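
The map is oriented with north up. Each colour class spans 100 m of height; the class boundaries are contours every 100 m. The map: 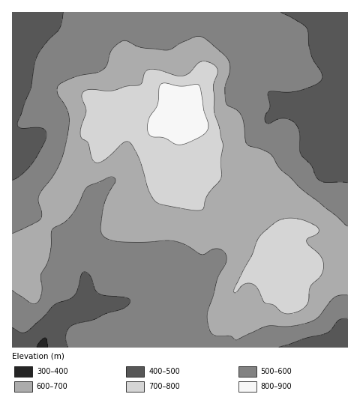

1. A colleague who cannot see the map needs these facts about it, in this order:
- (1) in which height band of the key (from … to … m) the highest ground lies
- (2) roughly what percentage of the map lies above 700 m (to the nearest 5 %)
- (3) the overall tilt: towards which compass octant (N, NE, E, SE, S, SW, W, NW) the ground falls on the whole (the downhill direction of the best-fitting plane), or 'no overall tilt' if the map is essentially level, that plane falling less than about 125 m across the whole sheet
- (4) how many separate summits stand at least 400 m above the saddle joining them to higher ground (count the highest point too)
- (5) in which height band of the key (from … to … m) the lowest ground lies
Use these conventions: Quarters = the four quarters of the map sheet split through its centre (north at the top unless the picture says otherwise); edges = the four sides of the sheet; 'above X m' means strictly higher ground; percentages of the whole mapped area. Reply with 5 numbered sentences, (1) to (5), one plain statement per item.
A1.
(1) Between 800 and 900 m: that is the band holding the highest ground.
(2) Ground above 700 m makes up about 15 % of the sheet.
(3) No overall tilt - high and low ground are spread across the sheet.
(4) Counting only tops that stand 400 m proud, the map has 1 summit.
(5) The lowest point is somewhere between 300 and 400 m.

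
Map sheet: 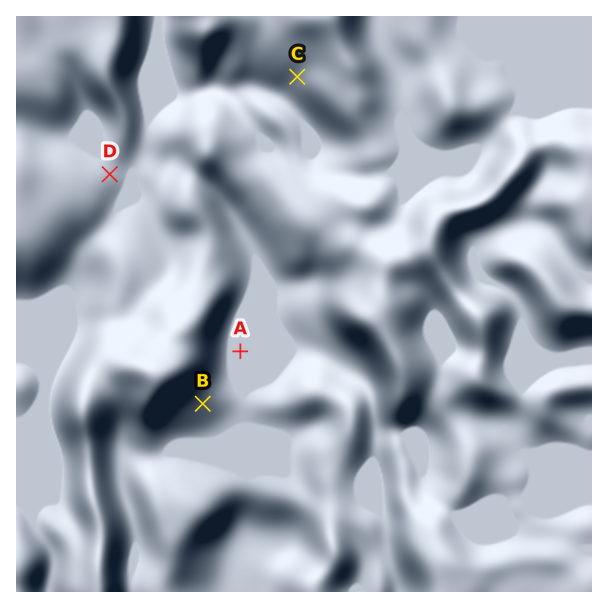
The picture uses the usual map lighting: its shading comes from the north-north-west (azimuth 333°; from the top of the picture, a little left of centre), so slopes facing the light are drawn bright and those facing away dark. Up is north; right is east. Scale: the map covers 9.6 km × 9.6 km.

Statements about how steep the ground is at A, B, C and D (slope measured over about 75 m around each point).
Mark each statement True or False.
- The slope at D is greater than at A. True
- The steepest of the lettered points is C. True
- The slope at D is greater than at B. False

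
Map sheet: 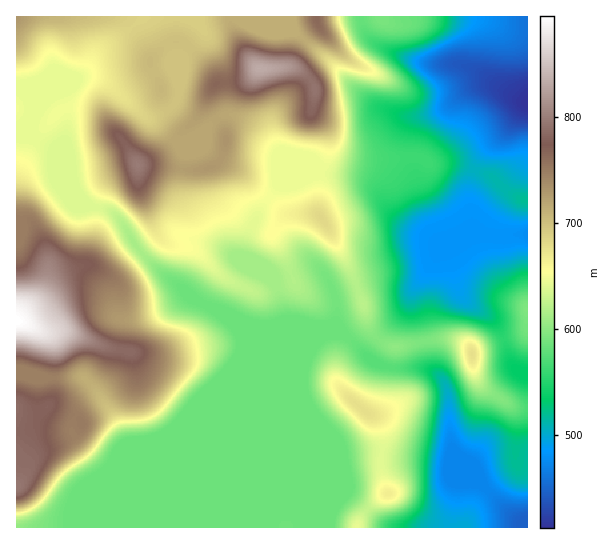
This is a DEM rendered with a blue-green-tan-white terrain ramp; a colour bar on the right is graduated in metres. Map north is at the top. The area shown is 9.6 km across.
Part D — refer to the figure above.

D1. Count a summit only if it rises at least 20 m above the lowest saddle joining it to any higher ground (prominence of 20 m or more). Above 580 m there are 6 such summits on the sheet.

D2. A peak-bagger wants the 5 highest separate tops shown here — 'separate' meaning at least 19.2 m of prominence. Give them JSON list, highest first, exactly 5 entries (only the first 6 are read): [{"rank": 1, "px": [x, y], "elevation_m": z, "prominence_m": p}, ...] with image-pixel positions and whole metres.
[{"rank": 1, "px": [259, 69], "elevation_m": 833, "prominence_m": 190}, {"rank": 2, "px": [138, 165], "elevation_m": 797, "prominence_m": 77}, {"rank": 3, "px": [321, 217], "elevation_m": 682, "prominence_m": 33}, {"rank": 4, "px": [367, 413], "elevation_m": 677, "prominence_m": 93}, {"rank": 5, "px": [473, 354], "elevation_m": 677, "prominence_m": 84}]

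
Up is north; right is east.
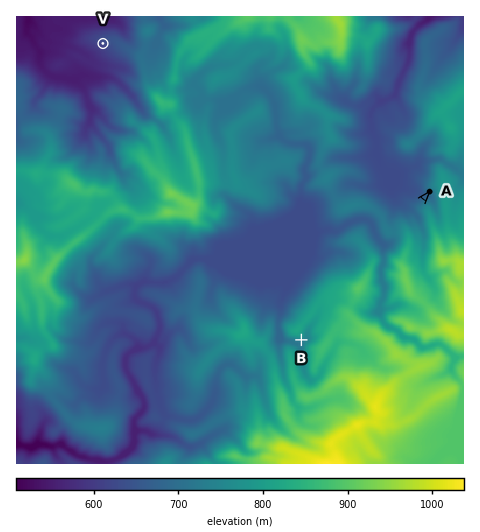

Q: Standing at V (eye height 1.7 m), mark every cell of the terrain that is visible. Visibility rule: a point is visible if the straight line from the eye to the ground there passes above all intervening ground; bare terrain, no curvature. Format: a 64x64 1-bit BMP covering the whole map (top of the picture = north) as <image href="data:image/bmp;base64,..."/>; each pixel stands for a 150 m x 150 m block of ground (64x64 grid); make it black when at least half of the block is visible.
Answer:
<image width="64" height="64" href="data:image/bmp;base64,Qk0+AgAAAAAAAD4AAAAoAAAAQAAAAEAAAAABAAEAAAAAAAACAAATCwAAEwsAAAIAAAAAAAAA////AAAAAAAAAAAAAAAAAAAAAAAAAAAAAAAAAAAAAAAAAAAAAAAAAAAAAAAAAAAAAAAAAAAAAAAAAAAAAAAAAAAAAAAAAAAAAAAAAAAAAAAAAAAAAAAAAAAAAAAAAAAAAAAAAAAAAAAAAAAAAAAAAAAAAAAAAAAAAAAAAAAAAAAAAAAAAAAAAAAAAAAAAAAAAAAAAAAAAAAAAAAAAAAAAAAAAAAAAAAAAAAAAAAAAAAAAAAAAAAAAAAAAAAAAAAAAAAAAAAAAAAAAAAAAAAAAAAAAAAAAAAAAAAAAAAAAAAAAAAAAAAAAAAAAAAAAAAAAAAAAAAAAAAAAAAAAAAAAAAAAAAAAAAAAAAAAAAAAAAAAAAAAAAAAAAAAAAAAAAAAAAAAAAAAAAAAwAAAAAAAAADAAAAAAAAAAMAAAAAAAAAfgQAAAAAAAD+AEAAAAAAA/4AQAAAAAD//ADAAAAAAAP4EYAAAAAAB/nhAAAAAAAH8+IAAAAAAAZjAAAAAAAADEAwAAAAAAB4AHAAAAAAAEBB8AAAAAAAQcPwAAAAAADvw/AAAAAAAP/fsAAAAAAA//88AAAAAAD//uwAAAAAAPvj5gAAAAAA5/zCAAAAAADv+MIAAAAAAP/5wgAAAAAA7z4DAAAAAADcGAEAAAAAAPAAIIAAAAAAgAAAAAAAAACAAAAAAAAAAA=="/>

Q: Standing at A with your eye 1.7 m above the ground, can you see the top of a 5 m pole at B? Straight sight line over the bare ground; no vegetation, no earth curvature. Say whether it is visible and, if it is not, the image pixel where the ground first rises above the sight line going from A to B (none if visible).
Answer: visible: false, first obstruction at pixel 405 220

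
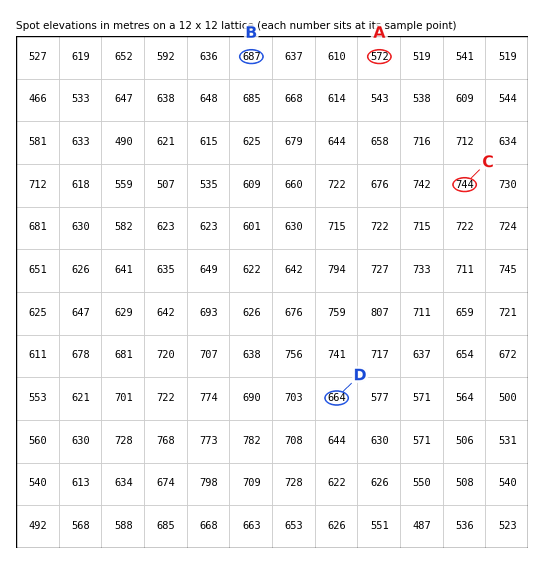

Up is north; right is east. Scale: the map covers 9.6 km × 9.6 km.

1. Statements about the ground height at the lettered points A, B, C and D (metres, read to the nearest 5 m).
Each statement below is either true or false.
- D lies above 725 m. false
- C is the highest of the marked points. true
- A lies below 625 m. true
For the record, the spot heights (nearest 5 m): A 570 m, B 685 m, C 745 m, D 665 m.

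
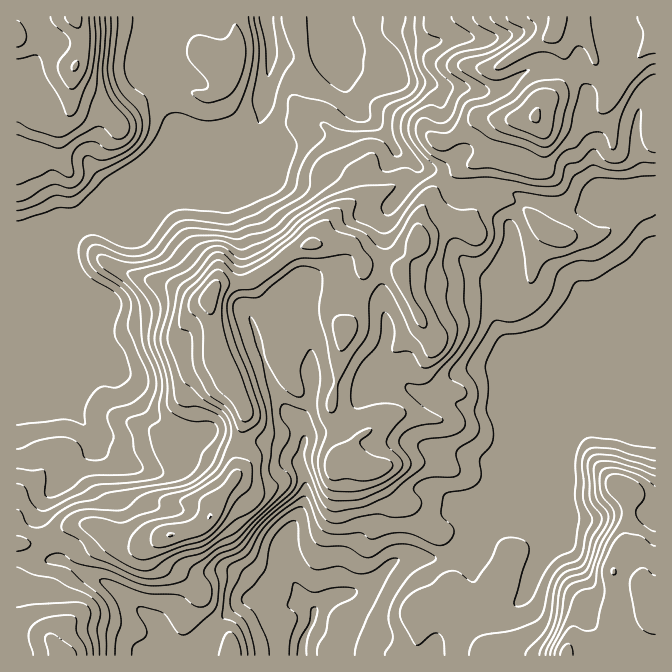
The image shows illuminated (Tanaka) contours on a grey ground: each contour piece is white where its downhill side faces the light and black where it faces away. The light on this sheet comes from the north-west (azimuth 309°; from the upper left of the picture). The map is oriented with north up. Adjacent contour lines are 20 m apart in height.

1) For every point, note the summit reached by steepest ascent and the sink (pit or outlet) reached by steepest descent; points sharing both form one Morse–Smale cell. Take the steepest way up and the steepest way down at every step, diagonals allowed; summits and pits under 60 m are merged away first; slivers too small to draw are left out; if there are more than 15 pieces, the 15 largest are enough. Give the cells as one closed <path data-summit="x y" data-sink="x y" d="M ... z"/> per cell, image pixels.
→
<path data-summit="210 297" data-sink="302 655" d="M445 183l-19 19-8 21 1 9-1 13-14 17-4 11-2-4-6-3-27-2-11-17-6-4-21 0-2 1-17 0-11 5-47 32-31 3-10 13 0 11 9 45 26 54 0 15-8 25 0 16 2 2-2 12-17 21-13 24-12 7-24 5-23 10-15 0-17-5-17-11-11-4-13 0-26 14 5 10 1 10 6 1 52 27 35 28 12 14 2-6 18-15 18-23 7-6 10-5 18-2 22 10 7 7 5 12 6 6 16 0 16-3 10 8 11-10 10-5 19-3 16-9 22-21 18-7 4-4 7-18 13-15 26-10 20 2 3 3-2 6 4-1 18-19 16-42 0-18-5-12 0-31 5-12 4-22-15-16-9-15-5-14 0-25 17-43 0-30 8-15 7-7-24-9-45 2z"/><path data-summit="210 297" data-sink="267 17" d="M328 41l-3 8-17 7-14 2-23-3-8 58-4 10-6 12-9 4-17 17-68 28-19 19-28 11-15 2-15 5-17 7-4 4-5 10 0 10 5 15 2 16 0 105 6 15 22 29 3 11-3 7-27 23-5 10-13 14-3 6-2 21 7 14 20-12 19-2 11 4 26 15 23 1 23-10 24-5 11-6 6-8 5-12 20-26 2-5-2-25 8-25 0-15-21-40-9-30-5-40 10-13 31-3 47-32 11-5 17 0 2-1 21 0 6 4 11 17 27 2 6 3 2 4 4-11 14-17 1-30 10-18 15-15-10-11-16-3-18-14-17-24-29-23-23-55z"/><path data-summit="535 117" data-sink="302 655" d="M655 16l-96 0-5 21 10 16 0 19-6 16-17 15-7 15-27 3-9 9-5 10-2 12-6 7-23 9-16 14 4 6 7 3 45-2 24 9-7 7-8 15 0 30-17 43 0 25 5 14 9 15 15 16-4 22-5 12 0 31 5 12 0 18-15 35 0 8 42-43 22-51 11-11 13-5 12 2 3 3 49-1z"/><path data-summit="655 602" data-sink="302 655" d="M597 391l-18 5-11 11-22 51-67 66-5 11-10 14-20 9-42 0-10 5-22 21-16 9-19 3-10 5-11 9-1 12-10 20-2 13 354 1 1-259-49-1z"/><path data-summit="74 17" data-sink="267 17" d="M265 16l-190 0-1 2 7 15 0 17-8 22-2 36-3 7-8 6-12 0-21-8-11-1 0 148 12-2 26-12 7-14 7-6 29-10 15-2 28-11 19-19 68-28 17-17 8-3 11-23 1-21 7-29 0-21z"/><path data-summit="535 117" data-sink="267 17" d="M557 16l-290 0-1 7 5 19 0 11 6 3 17 2 14-2 17-7 3-8 3 11 23 55 29 23 17 24 18 14 16 3 11 12 17-15 23-9 6-7 2-12 5-10 9-9 27-3 7-15 17-15 6-16 0-19-10-16z"/><path data-summit="62 655" data-sink="302 655" d="M47 538l-20 6-11 0 1 112 152-1-11-30-11-11-35-28-52-27-5 0-4-15z"/><path data-summit="535 117" data-sink="302 655" d="M232 571l-12 0-16 7-25 29-18 15-2 8 10 25 131 1 3-2 1-17 9-15 1-7-1-7-9-5-16 3-16 0-6-6-5-12-7-7z"/><path data-summit="62 655" data-sink="267 17" d="M62 283l-3 69-6 11-13 13-10 5-14 1 0 160 8 2 11-1 13-6-7-13 0-14 5-13 13-14 5-10 29-25 1-5-3-11-22-29-6-15z"/><path data-summit="74 17" data-sink="302 655" d="M74 16l-58 1 1 94 31 10 12 0 8-6 3-7 2-36 8-22 0-17z"/><path data-summit="535 117" data-sink="267 17" d="M55 244l-18 10-21 8 1 119 13 0 10-5 13-13 8-16 0-80z"/><path data-summit="535 117" data-sink="302 655" d="M475 509l-15 0-26 10-13 15-7 18-6 5 36 1 20-9 10-14 9-18-2-5z"/>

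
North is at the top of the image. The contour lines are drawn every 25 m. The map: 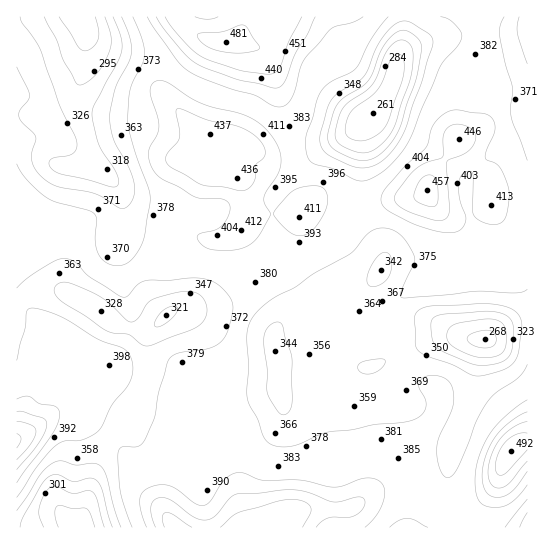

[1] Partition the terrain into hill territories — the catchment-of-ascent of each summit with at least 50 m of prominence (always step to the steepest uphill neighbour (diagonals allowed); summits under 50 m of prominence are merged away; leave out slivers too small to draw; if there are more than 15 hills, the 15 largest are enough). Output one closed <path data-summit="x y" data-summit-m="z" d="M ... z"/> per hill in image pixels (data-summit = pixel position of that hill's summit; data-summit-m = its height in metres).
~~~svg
<path data-summit="225 42" data-summit-m="481" d="M527 16l-446 0 4 10 2 13-3 31-8 21 0 19 11 27 4 26 16 13 13 15 3 11 0 20-4 23 33 58 13 13 12-8 10 0 24 8 26 4 22 8 13 7 5 21 33-8 17-11 8-1 2-6-9-35 2-2 25-1 10-4 14-14 4-8 1-7-4-10-16-16-8-12 7-72-2-26 18-16 9-14 12-38 17-11 21-7 20-2 21-8 44 2 5-2z"/><path data-summit="274 527" data-summit-m="472" d="M187 308l-10 0-7 4-19 18-3 5-3 16 0 24-5 19-13 25-18 19-9 16-20 69 1 5 363-1 0-32 5-41 14-33-2-4-27-10-33-3-16-5-12-10-4-22-8 3-14 22-22 13-10 3-17 0-11-3-4-3-4-11-2-30-4-14 0-9-3-5-33-13-26-4z"/><path data-summit="510 451" data-summit-m="492" d="M370 284l-15 8-25 1-2 2 5 15 5 26-11 1-9 7-16 7-26 6 3 13 0 21 4 11 15 6 17 0 10-3 22-13 14-22 8-3 4 22 12 10 16 5 38 4 15 5 9 6-14 35-5 41 0 32 83 1 1-203-22 2-21 13-22-3-32-16-34-1-14-5-8-8-6-9z"/><path data-summit="427 189" data-summit-m="457" d="M495 27l-16 0-21 8-25 4-24 9-9 7-12 38-9 14-18 16 0 50-5 32 0 16 3 5 21 23 4 10-1 7-14 23 0 9 6 9 16 12 35 1 9 3 28 14 15 3 7 0 21-13 22-4 0-294-22 0z"/><path data-summit="17 441" data-summit-m="480" d="M62 291l-24 1-11 4-11 9 1 223 63-1 20-73 9-16 18-19 13-25 5-19 2-36 5-10-10 2-20-4-12-7-17-15z"/>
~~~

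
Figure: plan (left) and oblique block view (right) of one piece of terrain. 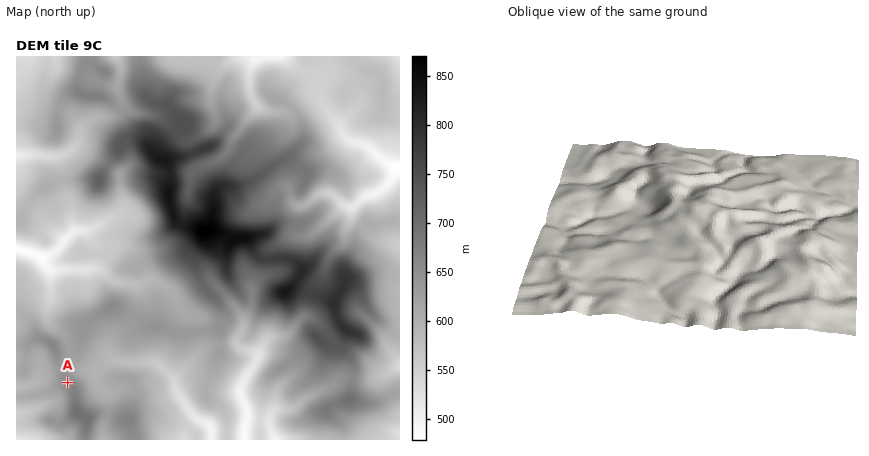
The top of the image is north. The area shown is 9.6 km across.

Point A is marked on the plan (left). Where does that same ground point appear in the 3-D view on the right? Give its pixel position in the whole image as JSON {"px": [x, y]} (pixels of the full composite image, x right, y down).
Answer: {"px": [566, 280]}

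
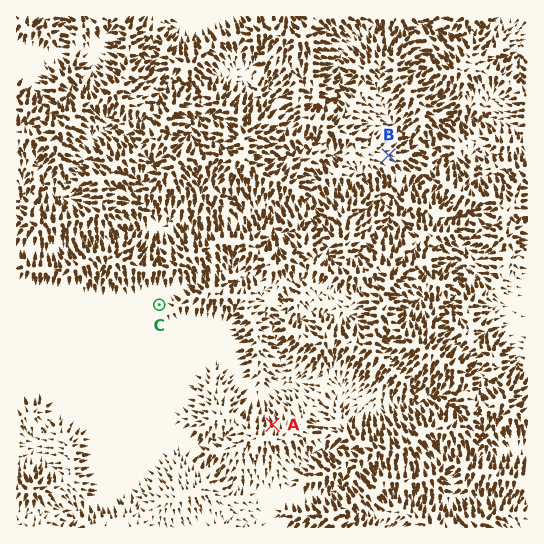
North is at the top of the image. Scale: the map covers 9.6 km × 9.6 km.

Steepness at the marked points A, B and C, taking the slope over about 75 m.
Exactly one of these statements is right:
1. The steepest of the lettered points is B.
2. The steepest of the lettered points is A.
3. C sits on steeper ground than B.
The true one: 2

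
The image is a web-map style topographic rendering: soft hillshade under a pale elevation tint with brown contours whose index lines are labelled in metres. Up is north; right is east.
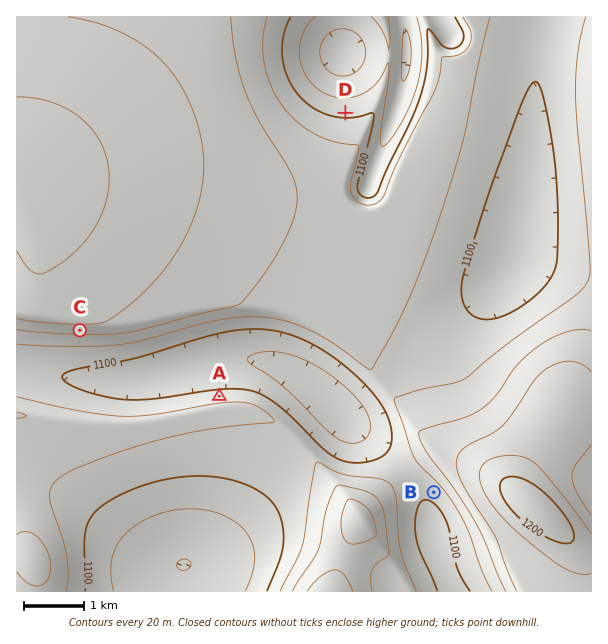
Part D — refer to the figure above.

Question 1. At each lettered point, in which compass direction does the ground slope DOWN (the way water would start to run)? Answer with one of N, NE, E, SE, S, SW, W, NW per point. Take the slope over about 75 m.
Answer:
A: N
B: SW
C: S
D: N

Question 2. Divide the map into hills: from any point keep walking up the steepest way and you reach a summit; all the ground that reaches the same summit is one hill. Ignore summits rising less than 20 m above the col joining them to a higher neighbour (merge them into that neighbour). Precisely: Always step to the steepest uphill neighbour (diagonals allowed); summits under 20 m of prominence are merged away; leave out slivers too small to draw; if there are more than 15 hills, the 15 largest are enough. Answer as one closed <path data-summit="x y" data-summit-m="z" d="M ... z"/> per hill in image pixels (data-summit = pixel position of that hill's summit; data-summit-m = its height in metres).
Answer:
<path data-summit="17 185" data-summit-m="1191" d="M545 16l-141 0-1 7 3 10-1 23-60-2-2-3-1-35-325 0-1 353 4 3 58 7 51 1 29-4 61-15 38-1 22 6 20 10 18 14 27 25 9-3 13-9 89-77 38-38 21-28 14-78 8-117z"/><path data-summit="536 509" data-summit-m="1218" d="M591 16l-45 0-2 5-8 44-8 117-11 66-5 15-19 25-73 70-54 45-23 13 35 29 26 26 12 17 11 21 9 42 17 41 139-1z"/><path data-summit="32 560" data-summit-m="1149" d="M257 360l-38 1-61 15-29 4-51-1-61-9-1 221 164 1 2-26 24-10 12-9 29-31 43-58 47-47-20-21-18-14-20-10z"/><path data-summit="360 518" data-summit-m="1173" d="M338 410l-48 48-50 67-30 28-28 13 0 26 270-1-16-40-9-42-11-21-12-17-26-26-24-18z"/>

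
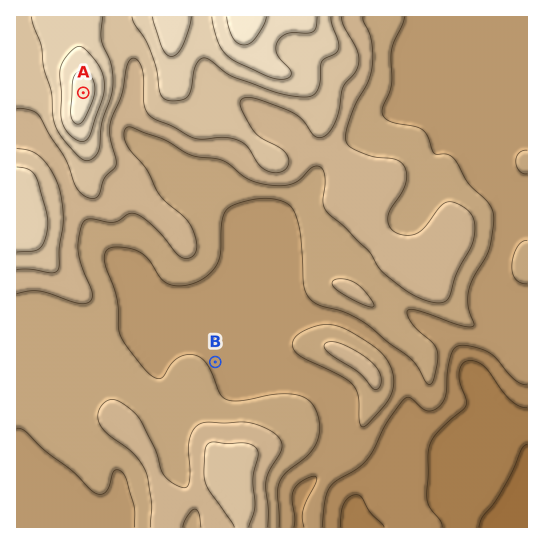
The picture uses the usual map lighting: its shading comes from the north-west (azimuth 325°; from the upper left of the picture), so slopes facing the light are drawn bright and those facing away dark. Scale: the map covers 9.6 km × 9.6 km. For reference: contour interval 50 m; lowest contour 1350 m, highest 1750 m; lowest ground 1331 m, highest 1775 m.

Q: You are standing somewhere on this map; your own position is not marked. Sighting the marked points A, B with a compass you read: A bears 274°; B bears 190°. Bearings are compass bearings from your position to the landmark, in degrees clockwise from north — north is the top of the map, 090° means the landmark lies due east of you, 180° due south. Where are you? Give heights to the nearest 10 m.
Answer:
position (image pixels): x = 261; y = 105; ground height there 1590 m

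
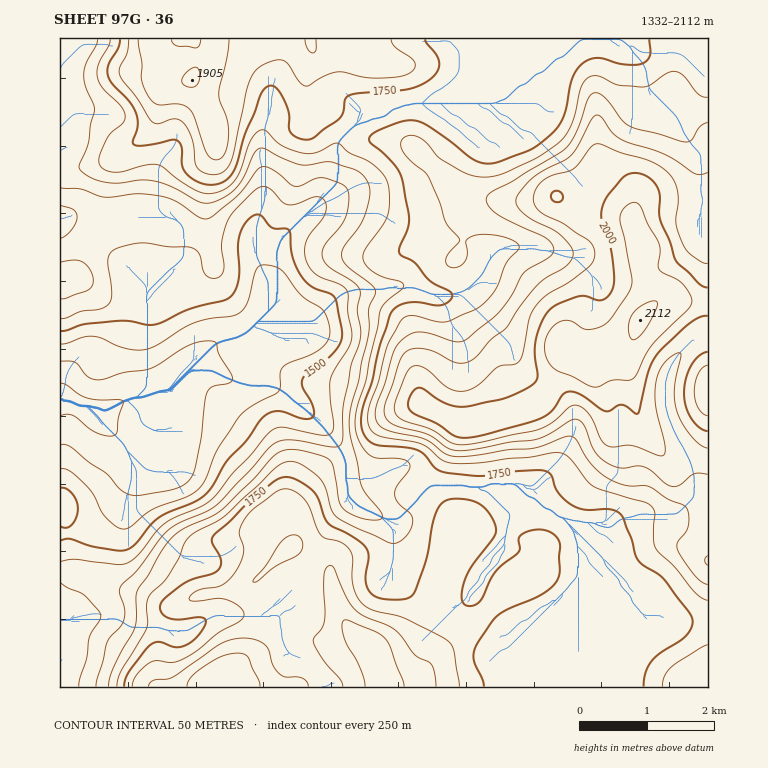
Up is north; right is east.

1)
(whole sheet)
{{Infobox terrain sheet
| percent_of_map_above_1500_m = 88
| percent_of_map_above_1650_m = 73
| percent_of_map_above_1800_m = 36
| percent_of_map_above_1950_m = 11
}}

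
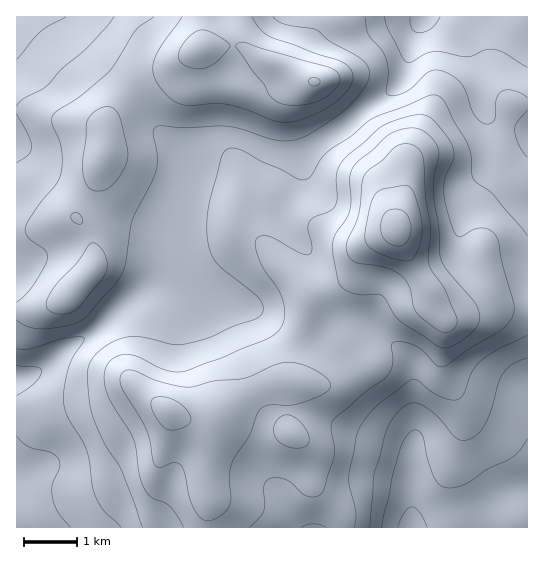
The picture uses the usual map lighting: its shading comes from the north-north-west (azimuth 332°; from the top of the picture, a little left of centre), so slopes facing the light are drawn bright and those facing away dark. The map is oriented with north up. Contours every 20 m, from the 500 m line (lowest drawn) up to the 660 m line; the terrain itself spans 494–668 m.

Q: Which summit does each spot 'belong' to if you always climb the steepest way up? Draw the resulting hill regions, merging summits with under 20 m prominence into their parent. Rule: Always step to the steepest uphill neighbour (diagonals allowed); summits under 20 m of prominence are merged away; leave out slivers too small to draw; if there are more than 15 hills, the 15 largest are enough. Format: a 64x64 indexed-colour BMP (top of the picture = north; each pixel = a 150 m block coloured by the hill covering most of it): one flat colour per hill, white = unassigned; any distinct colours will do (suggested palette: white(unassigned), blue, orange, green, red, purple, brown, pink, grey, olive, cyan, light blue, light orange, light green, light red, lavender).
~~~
<image width="64" height="64" href="data:image/bmp;base64,Qk12CAAAAAAAAHYAAAAoAAAAQAAAAEAAAAABAAQAAAAAAAAIAAATCwAAEwsAABAAAAAAAAAA////ALR3HwAOf/8ALKAsACgn1gC9Z5QAS1aMAMJ34wB/f38AIr28AM++FwDox64AeLv/AIrfmACWmP8A1bDFACIiIiIiIiIiIiIiIiIiIiIiIiIiIiIiIiERERERERERIiIiIiIiIiIiIiIiIiIiIiIiIiIiIiIiIREREREREREiIiIiIiIiIiIiIiIiIiIiIiIiIiIiIiIhERERERERESIiIiIiIiIiIiIiIiIiIiIiIiIiIiIiIiERERERERERIiIiIiIiIiIiIiIiIiIiIiIiIiIiIiIiIREREREREREiIiIiIiIiIiIiIiIiIiIiIiIiIiIiIiIhERERERERESIiIiIiIiIiIiIiIiIiIiIiIiIiIiIiIiERERERERERIiIiIiIiIiIiIiIiIiIiIiIiIiIiIiIiIREREREREREiIiIiIiIiIiIiIiIiIiIiIiIiIiIiIiIhERERERERESIiIiIiIiIiIiIiIiIiIiIiIiIiIiIiIiERERERERERIiIiIiIiIiIiIiIiIiIiIiIiIiIiIiIiIhEREREREREiIiIiIiIiIiIiIiIiIiIiIiIiIiIiIiIiERERERERESIiIiIiIiIiIiIiIiIiIiIiIiIiIiIiIiIRERERERERIiIiIiIiIiIiIiIiIiIiIiIiIiIiIiIiIhEREREREREiIiIiIiIiIiIiIiIiIiIiIiIiIiIiIiIiERERERERESIiIiIiIiIiIiIiIiIiIiIiIiIiIiIiIiIRERERERERIiIiIiIiIiIiIiIiIiIiIiIiIiIiIiIiIhEREREREREiIiIiIiIiIiIiIiIiIiIiIiIiIiIiIiIiERERERERESIiIiIiIiIiIiIiIiIiIiIiIiIiIiIiIiIRERERERERMyIiIiIiIiIiIiIiIiIiIiIiIiIiIiIiIhEREREREREzMyIiIiIiIiIiIiIiIiIiIiIiIiIiIiIhERERERERETMzMiIiIiIiIiIiIiIiIiIiIiIiIiIiIiERERERERERMzMzIiIiIiIiIiIiIiIiIiIiIiIiIiIiEREREREREREzMzMzIiIiIiIiIiIiIiIiIiIRIiIiIhERERERERERETMzMzMzIiIiIiIiIiIiIiIhERESIiIhERERERERERERMzMzMzMyIiIiIiIiIiIiIhEREREiIREREREREREREREzMzMzMzMiIiIiIiIiIiIhERERERERERERERERERERETMzMzMzMzIiIiIiIiIiIRERERERERERERERERERERERMzMzMzMzMyIiIiIhEREREREREREREREREREREREREREzMzMzMzMzMiIiERERERERERERERERERERERERERERETMzMzMzMzMzERERERERERERERERERERERERERERERERMzMzMzMzMzMxEREREREREREREREREREREREREREREREzMzMzMzMzMzERERERERERERERERERERERERERERERETMzMzMzMzMzMRERERERERERERERERERERERERERERERMzMzMzMzMzMzEREREREREREREREREREREREREREREREzMzMzMzMzMzMRERERERERERERERERERERERERERERETMzMzMzMzMzMxERERERERERERERERERERERERERERERMzMzMzMzMzMzMREREREREREREREREREREREREREREREzMzMzMzMzMzMxERERERERERERERERERERERERERERETMzMzMzMzMzMzERERERERERERERERERERERERERERERMzMzMzMzMzMzMxEREREREREREREREREREREREREREREzMzMzMzMzMzMzERERERERERERERERERERERERERERETMzMzMzMzMzMzMRERERERERERERERERERERERERERERMzMzMzMzMzMzMzEREREREREREREREREREREREREREREzMzMzMzMzMzMzMRERERERERERERERERERERERERERETMzMzMzMzMzMzMxERERERERERERERERERERERERERERMzMzMzMzMzMzMzEREREREREREREREREREREREREREREzMzMzMzMzMzMzRBEREREURERBERERERERERERERERETMzMzMzMzMzMzRERBERFEREREQRERERERERERERERERMzMzMzMzMzMzREREREREREREREQREREREREREREREREzMzMzMzMzMzREREREREREREREREERERERERERERERETMzMzMzMzMzRERERERERERERERERBERERERERERERERMzMzMzMzMzNERERERERERERERERERBEREREREREREREzMzMzMzMzNEREREREREREREREREREQRERERERERERETMzMzMzMzNEREREREREREREREREREREQRERERERERERMzMzMzMzNEREREREREREREREREREREREEREREREREREzMzMzMzNEREREREREREREREREREREREQRERERERERETMzMzMzNEREREREREREREREREREREREREERERERERERMzMzMzNEREREREREREREREREREREREREQREREREREREzMzMzNERERERERERERERERERERERERERBERERERERETMzMzNEREREREREREREREREREREREREREERERERERERMzMzNERERERERERERERERERERERERERERBEREREREREzMzM0REREREREREREREREREREREREREREERERERERETMzM0RERERERERERERERERERERERERERERBERERERER"/>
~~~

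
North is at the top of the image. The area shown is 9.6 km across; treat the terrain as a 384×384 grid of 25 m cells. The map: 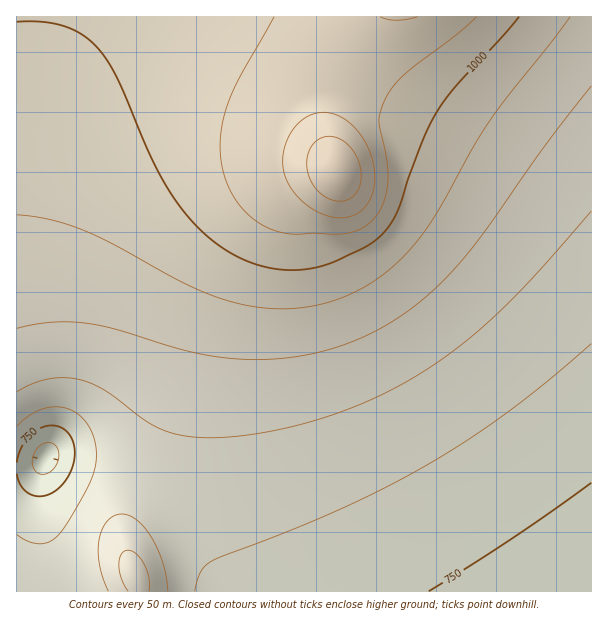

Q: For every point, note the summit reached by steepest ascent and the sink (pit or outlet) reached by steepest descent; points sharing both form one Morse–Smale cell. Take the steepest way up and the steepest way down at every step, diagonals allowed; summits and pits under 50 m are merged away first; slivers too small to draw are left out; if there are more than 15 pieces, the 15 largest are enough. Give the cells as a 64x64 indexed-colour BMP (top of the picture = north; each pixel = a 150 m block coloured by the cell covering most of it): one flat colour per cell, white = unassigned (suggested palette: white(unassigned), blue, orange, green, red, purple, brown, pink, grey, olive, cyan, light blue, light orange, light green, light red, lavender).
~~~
<image width="64" height="64" href="data:image/bmp;base64,Qk12CAAAAAAAAHYAAAAoAAAAQAAAAEAAAAABAAQAAAAAAAAIAAATCwAAEwsAABAAAAAAAAAA////ALR3HwAOf/8ALKAsACgn1gC9Z5QAS1aMAMJ34wB/f38AIr28AM++FwDox64AeLv/AIrfmACWmP8A1bDFACIiMzMzMzNEREREQRERERERERERERERERERERERERERIiIzMzMzNERERERBEREREREREREREREREREREREREREiIjMzMzM0RERERBERERERERERERERERERERERERERESIjMzMzMzREREREERERERERERERERERERERERERERERIiMzMzMzREREREEREREREREREREREREREREREREREREiIzMzMzNEREREERERERERERERERERERERERERERERESIjMzMzM0REREQRERERERERERERERERERERERERERERIiMzMzMzREREQREREREREREREREREREREREREREREREiIzMzMzNEREQRERERERERERERERERERERERERERERESIjMzMzMzREQRERERERERERERERERERERERERERERERIiMzMzMzNEQREREREREREREREREREREREREREREREREiIzMzMzMzQRERERERERERERERERERERERERERERERESIjMzMzMzIRERERERERERERERERERERERERERERERERIiMzMzMiIiEREREREREREREREREREREREREREREREREiIzMiIiIiIRERERERERERERERERERERERERERERERESIiIiIiIiIiERERERERERERERERERERERERERERERERIiIiIiIiIiIREREREREREREREREREREREREREREREREiIiIiIiIiIiERERERERERERERERERERERERERERERESIiIiIiIiIiIRERERERERERERERERERERERERERERERIiIiIiIiIiIhEREREREREREREREREREREREREREREREiIiIiIiIiIiIRERERERERERERERERERERERERERERESIiIiIiIiIiIhERERERERERERERERERERERERERERERIiIiIiIiIiIiEREREREREREREREREREREREREREREREiIiIiIiIiIiIRERERERERERERERERERERERERERERESIiIiIiIiIiIiERERERERERERERERERERERERERERERIiIiIiIiIiIiIREREREREREREREREREREREREREREREiIiIiIiIiIiIhERERERERERERERERERERERERERERESIiIiIiIiIiIiERERERERERERERERERERERERERERERIiIiIiIiIiIiIhEREREREREREREREREREREREREREREiIiIiIiIiIiIiERERERERERERERERERERERERERERESIiIiIiIiIiIiIRERERERERERERERERERERERERERERIiIiIiIiIiIiIhEREREREREREREREREREREREREREREiIiIiIiIiIiIiIRERERERERERERERERERERERERERESIiIiIiIiIiIiIhERERERERERERERERERERERERERERIiIiIiIiIiIiIiIREREREREREREREREREREREREREREiIiIiIiIiIiIiIhERERERERERERERERERERERERERESIiIiIiIiIiIiIiIRERERERERERERERERERERERERERIiIiIiIiIiIiIiIhEREREREREREREREREREREREREREiIiIiIiIiIiIiIiIRERERERERERERERERERERERERESIiIiIiIiIiIiIiIiERERERERERERERERERERERERERIiIiIiIiIiIiIiIiIREREREREREREREREREREREREREiIiIiIiIiIiIiIiIiERERERERERERERERERERERERESIiIiIiIiIiIiIiIiIhERERERERERERERERERERERERIiIiIiIiIiIiIiIiIiIREREREREREREREREREREREREiIiIiIiIiIiIiIiIiIiERERERERERERERERERERERESIiIiIiIiIiIiIiIiIiIhERERERERERERERERERERERIiIiIiIiIiIiIiIiIiIiIiEREREREREREREREREREREiIiIiIiIiIiIiIiIiIiIiIiERERERERERERERERERESIiIiIiIiIiIiIiIiIiIiIiIRERERERERERERERERERIiIiIiIiIiIiIiIiIiIiIiIhEREREREREREREREREREiIiIiIiIiIiIiIiIiIiIiIhERERERERERERERERERESIiIiIiIiIiIiIiIiIiIiIiERERERERERERERERERERIiIiIiIiIiIiIiIiIiIiIiIREREREREREREREREREREiIiIiIiIiIiIiIiIiIiIiIhERERERERERERERERERESIiIiIiIiIiIiIiIiIiIiIiERERERERERERERERERERIiIiIiIiIiIiIiIiIiIiIiIREREREREREREREREREREiIiIiIiIiIiIiIiIiIiIiIhERERERERERERERERERESIiIiIiIiIiIiIiIiIiIiIiIRERERERERERERERERERIiIiIiIiIiIiIiIiIiIiIiIhEREREREREREREREREREiIiIiIiIiIiIiIiIiIiIiIiIRERERERERERERERERESIiIiIiIiIiIiIiIiIiIiIiIiERERERERERERERERERIiIiIiIiIiIiIiIiIiIiIiIiIREREREREREREREREREiIiIiIiIiIiIiIiIiIiIiIiIiERERERERERERERERESIiIiIiIiIiIiIiIiIiIiIiIiIhERERERERERERERER"/>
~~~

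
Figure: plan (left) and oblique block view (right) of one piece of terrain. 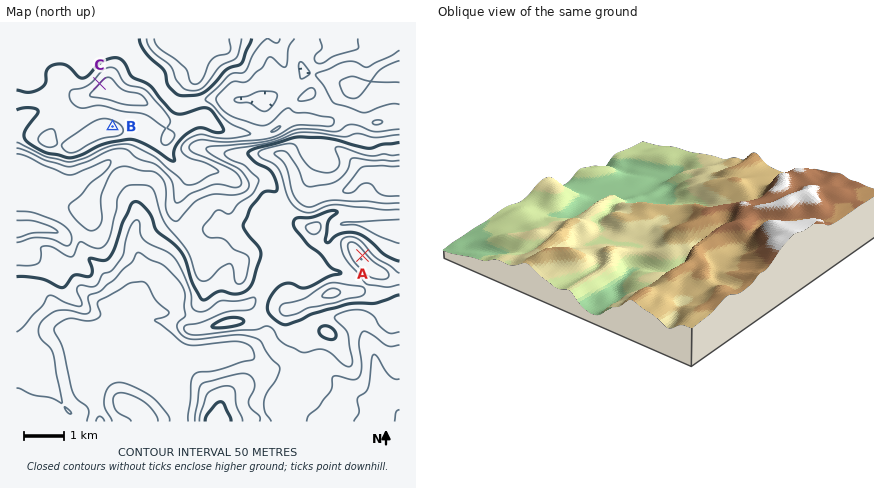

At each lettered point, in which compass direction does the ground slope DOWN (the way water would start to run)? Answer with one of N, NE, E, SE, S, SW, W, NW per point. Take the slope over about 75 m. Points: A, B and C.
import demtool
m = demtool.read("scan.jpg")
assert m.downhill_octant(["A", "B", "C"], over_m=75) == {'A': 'NE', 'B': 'NE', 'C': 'NW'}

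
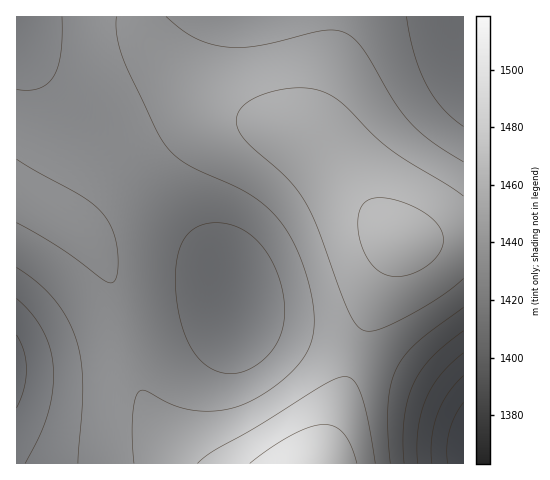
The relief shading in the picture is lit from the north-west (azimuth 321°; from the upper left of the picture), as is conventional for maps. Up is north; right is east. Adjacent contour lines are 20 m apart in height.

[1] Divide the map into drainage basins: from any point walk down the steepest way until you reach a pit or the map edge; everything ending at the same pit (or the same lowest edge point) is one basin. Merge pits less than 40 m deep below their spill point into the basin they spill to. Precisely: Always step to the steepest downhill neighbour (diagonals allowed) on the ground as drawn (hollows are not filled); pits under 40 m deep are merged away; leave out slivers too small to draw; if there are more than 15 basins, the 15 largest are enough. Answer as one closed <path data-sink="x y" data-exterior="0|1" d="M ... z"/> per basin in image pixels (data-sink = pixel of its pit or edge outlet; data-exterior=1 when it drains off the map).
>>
<path data-sink="17 368" data-exterior="1" d="M139 16l-123 1 0 446 303 1 48-144 33-81-22-22-39-49-26-26-21-12-62-20-41-26-39-41-8-14z"/><path data-sink="463 26" data-exterior="1" d="M463 16l-323 0 0 5 6 15 14 19 40 37 30 18 62 20 14 7 23 20 67 79 7 4 31 0 30-2z"/><path data-sink="463 451" data-exterior="1" d="M463 239l-63 0-33 81-47 144 144-1z"/>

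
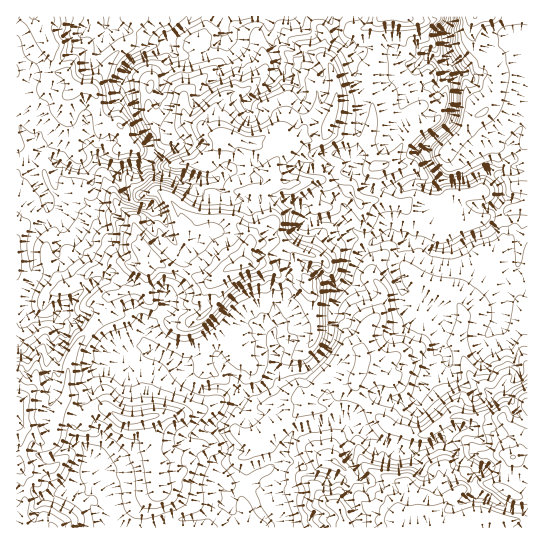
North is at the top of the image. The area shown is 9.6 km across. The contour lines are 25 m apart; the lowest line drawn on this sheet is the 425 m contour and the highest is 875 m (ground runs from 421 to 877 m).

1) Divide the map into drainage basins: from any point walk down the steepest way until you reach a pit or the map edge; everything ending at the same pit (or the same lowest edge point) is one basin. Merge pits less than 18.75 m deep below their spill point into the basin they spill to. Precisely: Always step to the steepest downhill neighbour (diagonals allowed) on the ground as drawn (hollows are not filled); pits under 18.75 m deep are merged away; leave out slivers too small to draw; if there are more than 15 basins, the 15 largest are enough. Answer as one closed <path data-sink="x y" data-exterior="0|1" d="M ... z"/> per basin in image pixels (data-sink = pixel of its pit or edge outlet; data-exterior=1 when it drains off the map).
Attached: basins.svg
<path data-sink="195 17" data-exterior="1" d="M381 16l-246 0 1 11-3 10-24 24-18 28-16-1-9-15-5 0-6-3-10-37 0-8 4-6 0-3-33 1 1 511 511-1 0-74-11 0 3-4-3-15-16-17-36-1-11 0-29 19-16-2-19-6-23-22-11-16 0-11-2-2-15-7-6 0-12 11-17-23 12-24-1-30-7-16 0-6-23-26-12-11-6-2 11-1 29 12 8-15-3-23 4-9-13-15-4-8 24-3 26 11 12-15 15-10-8-20 0-11 4-12 0-52 8-21z"/><path data-sink="447 59" data-exterior="0" d="M527 16l-145 0-2 3 0 31-8 21 0 52-4 12 0 11 8 20-15 10-12 15-26-11-24 3 4 8 13 15-4 9 3 23-8 15-29-12-11 1 6 2 12 11 23 26 0 6 7 16 1 30-12 24 17 23 12-11 6 0 15 7 5 18 24 27 12 8 19 6 11 0 29-19 47 1 18 20 1 12-2 4 10-2z"/><path data-sink="106 17" data-exterior="1" d="M134 16l-84 0-5 9 0 8 10 37 6 3 5 0 9 15 16 1 18-28 24-24 3-10z"/>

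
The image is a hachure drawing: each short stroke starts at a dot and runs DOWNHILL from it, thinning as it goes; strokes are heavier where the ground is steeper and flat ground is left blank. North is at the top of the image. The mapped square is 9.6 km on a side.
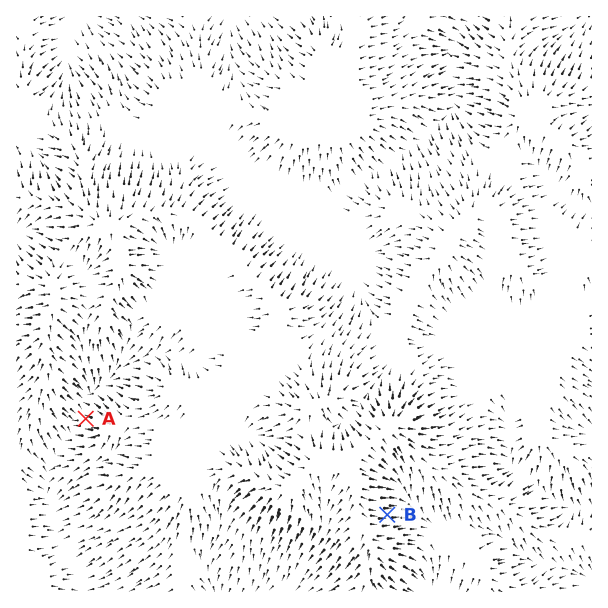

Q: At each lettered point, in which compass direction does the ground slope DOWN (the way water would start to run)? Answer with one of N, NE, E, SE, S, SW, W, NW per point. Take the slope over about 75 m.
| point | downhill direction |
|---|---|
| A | W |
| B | E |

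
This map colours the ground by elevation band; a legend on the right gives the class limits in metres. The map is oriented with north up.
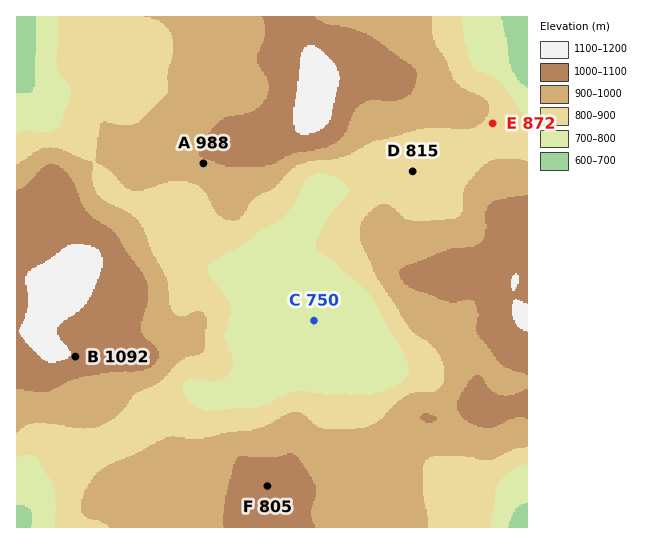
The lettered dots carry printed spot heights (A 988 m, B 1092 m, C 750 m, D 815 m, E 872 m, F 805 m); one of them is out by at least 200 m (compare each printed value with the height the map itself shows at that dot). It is F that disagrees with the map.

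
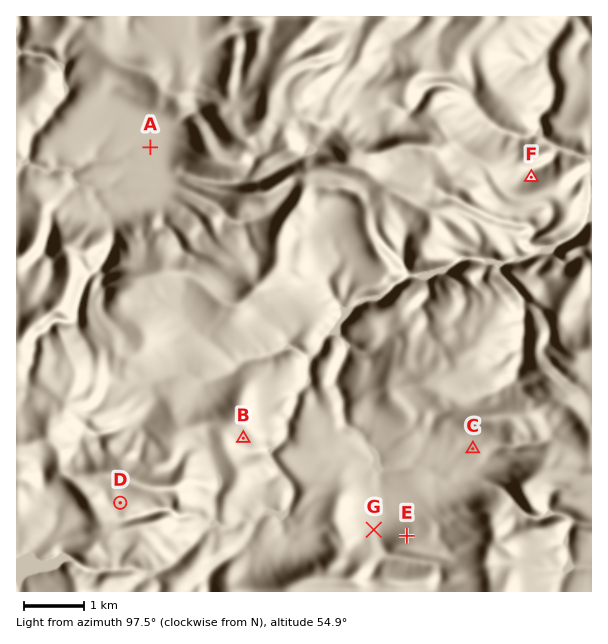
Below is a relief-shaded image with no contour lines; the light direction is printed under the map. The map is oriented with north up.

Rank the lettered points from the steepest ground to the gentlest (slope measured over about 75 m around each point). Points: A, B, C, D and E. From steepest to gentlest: E B D C A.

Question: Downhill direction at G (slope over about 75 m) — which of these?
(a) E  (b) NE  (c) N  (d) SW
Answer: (b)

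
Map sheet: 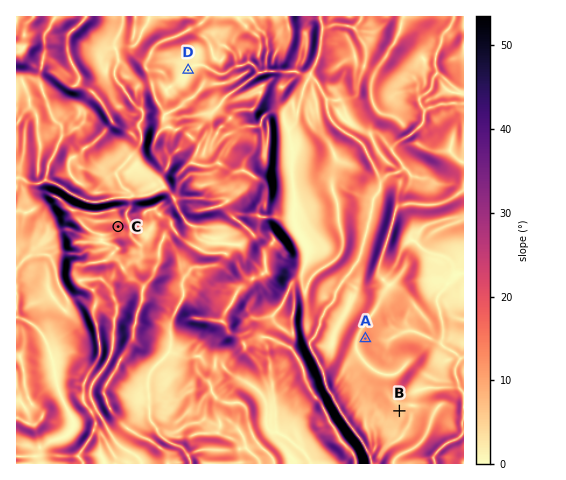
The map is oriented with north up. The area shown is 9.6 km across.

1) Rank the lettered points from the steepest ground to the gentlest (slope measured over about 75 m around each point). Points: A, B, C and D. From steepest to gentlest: C A B D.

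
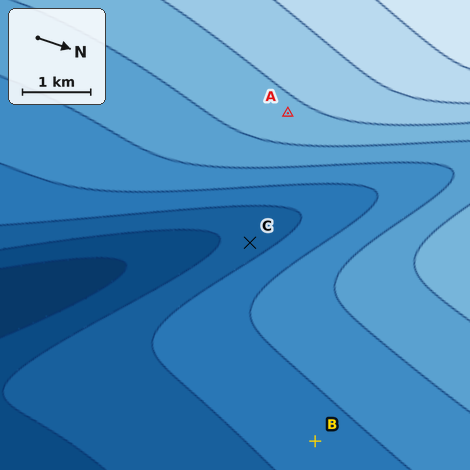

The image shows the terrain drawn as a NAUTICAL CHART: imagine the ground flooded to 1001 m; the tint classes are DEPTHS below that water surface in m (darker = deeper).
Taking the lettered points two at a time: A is above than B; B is above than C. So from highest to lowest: A B C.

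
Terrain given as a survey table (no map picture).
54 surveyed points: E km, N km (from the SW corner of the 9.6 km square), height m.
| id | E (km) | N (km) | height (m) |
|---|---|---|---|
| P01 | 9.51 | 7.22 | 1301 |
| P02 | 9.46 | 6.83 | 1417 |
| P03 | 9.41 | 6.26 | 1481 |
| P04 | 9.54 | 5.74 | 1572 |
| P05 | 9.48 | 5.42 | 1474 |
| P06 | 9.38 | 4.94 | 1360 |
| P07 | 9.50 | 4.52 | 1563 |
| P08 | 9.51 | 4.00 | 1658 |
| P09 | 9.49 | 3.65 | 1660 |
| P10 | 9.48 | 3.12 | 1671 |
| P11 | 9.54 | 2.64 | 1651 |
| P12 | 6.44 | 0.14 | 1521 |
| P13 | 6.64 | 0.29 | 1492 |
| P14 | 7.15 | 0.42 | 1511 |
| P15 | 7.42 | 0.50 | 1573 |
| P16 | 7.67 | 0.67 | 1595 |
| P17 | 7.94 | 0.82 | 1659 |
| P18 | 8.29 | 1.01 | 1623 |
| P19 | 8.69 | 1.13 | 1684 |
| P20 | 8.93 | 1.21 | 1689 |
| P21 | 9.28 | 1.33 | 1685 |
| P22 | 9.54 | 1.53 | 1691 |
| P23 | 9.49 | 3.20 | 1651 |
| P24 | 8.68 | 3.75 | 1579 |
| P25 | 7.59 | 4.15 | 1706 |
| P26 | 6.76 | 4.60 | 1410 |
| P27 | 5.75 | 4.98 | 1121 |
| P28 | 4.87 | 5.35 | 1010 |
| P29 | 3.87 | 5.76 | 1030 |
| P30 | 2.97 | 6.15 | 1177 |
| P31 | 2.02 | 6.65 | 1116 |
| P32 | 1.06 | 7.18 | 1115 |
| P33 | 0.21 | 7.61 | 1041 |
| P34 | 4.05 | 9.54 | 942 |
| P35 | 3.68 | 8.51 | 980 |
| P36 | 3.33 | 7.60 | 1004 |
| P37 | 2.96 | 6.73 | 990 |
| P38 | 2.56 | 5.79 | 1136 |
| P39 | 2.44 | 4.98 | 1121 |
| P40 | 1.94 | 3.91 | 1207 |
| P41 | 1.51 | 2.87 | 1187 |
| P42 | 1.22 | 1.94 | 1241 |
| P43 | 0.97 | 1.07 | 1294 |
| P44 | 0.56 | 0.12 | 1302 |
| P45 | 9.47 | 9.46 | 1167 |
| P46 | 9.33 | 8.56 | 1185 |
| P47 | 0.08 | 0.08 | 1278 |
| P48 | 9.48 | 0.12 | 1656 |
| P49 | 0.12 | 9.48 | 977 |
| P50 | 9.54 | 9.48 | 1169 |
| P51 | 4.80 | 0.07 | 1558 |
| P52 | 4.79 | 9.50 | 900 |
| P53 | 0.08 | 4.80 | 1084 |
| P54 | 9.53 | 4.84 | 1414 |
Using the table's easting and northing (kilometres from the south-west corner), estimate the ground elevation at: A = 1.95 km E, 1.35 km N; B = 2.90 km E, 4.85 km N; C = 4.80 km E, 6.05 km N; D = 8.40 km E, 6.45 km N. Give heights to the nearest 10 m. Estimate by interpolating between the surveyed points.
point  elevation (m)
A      1390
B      1190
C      1010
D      1200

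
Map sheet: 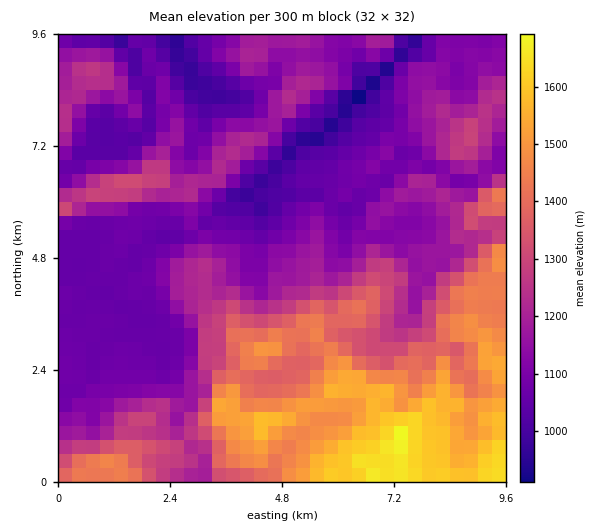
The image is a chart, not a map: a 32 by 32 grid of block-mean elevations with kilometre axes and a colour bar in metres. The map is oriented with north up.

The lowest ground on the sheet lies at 870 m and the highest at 1710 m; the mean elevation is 1230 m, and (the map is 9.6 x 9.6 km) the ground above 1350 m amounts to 23.8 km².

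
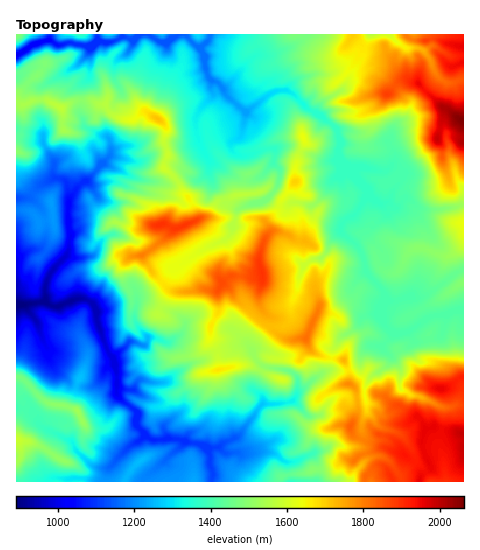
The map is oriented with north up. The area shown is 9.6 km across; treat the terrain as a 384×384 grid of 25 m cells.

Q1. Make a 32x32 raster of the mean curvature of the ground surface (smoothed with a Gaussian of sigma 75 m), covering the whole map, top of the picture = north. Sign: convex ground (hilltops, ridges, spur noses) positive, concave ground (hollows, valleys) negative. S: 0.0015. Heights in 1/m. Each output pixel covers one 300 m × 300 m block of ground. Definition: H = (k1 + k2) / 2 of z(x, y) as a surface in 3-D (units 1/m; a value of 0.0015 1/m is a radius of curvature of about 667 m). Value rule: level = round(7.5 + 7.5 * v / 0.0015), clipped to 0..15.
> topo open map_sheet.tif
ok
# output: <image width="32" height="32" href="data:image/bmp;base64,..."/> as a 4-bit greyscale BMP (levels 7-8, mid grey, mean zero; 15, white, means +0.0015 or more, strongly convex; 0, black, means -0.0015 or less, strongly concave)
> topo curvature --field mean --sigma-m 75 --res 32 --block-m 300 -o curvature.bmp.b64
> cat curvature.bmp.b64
<image width="32" height="32" href="data:image/bmp;base64,Qk12AgAAAAAAAHYAAAAoAAAAIAAAACAAAAABAAQAAAAAAAACAAATCwAAEwsAABAAAAAAAAAAAAAAABEREQAiIiIAMzMzAERERABVVVUAZmZmAHd3dwCIiIgAmZmZAKqqqgC7u7sAzMzMAN3d3QDu7u4A////AIUyZlqFiKdYmfumc2qlmGfEn5ZE21i1mFWCNc+WWXlpy7VKVDmVYkd0WrETaKp4eMY1nKpURkmTalSNzIp1iYp1ZPefDFbEh0rck3uWibuHd//nVGyna2fRIk84gquhJI9mVYBJrIiZY5kduJ3wbPj3FOdzlSHttkn4QDyBor6MhEWrMrvaRb3GZ8Z/LEWomYdGngWVt4p2VVa6PjNXRTSVmccNcFRbhkXL6GKJZmhXk9nRa67ISZNrlm5uN2l2dyYwkCaZdEGUmWVvhmZ3iHWKagVZdK/c6Ux2bFOIZ2eZay97WxqlZsqeiE6FZZl3Z34ki9+LRVjFjWgV6Gh5d5ZHwGOP3nVDZX41q3hJeal5erVqQDSrVVNeq7wkiJd1aVrCV/rP/P6jrKWZNYh3drynwXhUd4VZdDOFWYdoZ2UyVtR3b6ZH5IzJSriHhndqyJREMbhVSjNnZV7UR2mHVcaISpc2ePiVaaoqpmZmZjXk/BKWRYa5VaVmN6hXmYVnqKCs1xUyx0eFaJb7dIdFf6qkPlk8uvdJiWZn9SWHMkibw55Kur/HV6gneUB5moQl6qvXmsK3V5h0pXVIitr5PZWGOHLHhmeEN5h1mdVomvgkvbNYp4eJocl5h4Z4Z3qkqwz/o9d9S8GplniZmWe3UpfwACADBgQ0h4iIdluldZmp"/>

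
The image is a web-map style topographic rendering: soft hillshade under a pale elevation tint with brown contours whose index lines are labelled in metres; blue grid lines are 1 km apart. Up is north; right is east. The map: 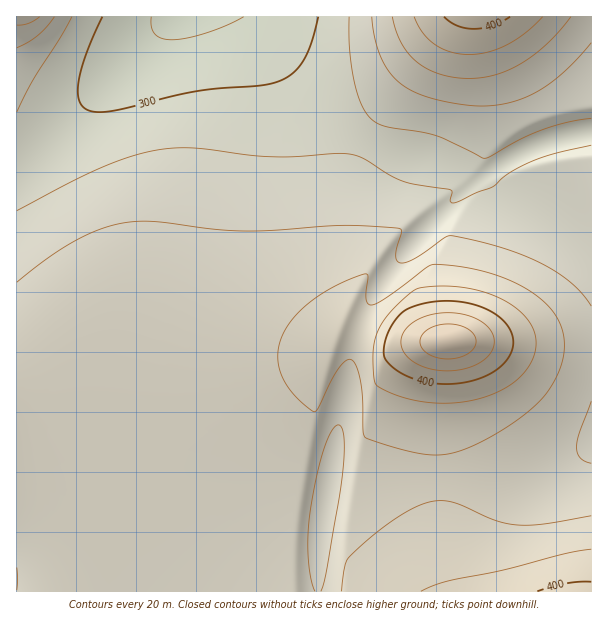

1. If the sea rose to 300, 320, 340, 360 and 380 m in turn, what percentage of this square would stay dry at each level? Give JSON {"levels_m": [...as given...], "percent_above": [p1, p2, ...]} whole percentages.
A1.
{"levels_m": [300, 320, 340, 360, 380], "percent_above": [95, 83, 65, 19, 7]}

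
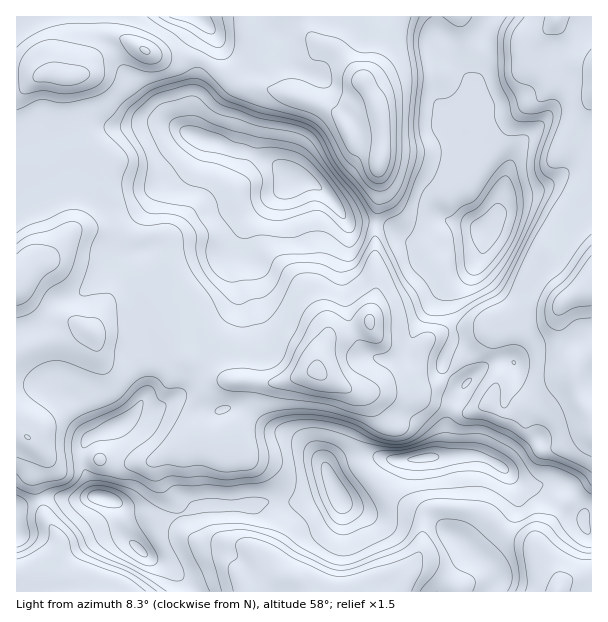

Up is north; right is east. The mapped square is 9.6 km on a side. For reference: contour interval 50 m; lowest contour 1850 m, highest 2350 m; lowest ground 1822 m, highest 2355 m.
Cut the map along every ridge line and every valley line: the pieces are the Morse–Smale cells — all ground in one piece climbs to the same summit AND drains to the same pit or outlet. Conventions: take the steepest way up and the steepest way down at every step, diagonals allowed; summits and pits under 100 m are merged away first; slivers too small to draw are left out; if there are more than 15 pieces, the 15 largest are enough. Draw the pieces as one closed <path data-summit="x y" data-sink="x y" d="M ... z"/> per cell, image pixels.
<path data-summit="317 371" data-sink="290 179" d="M203 139l-16 28-29 24-8 24 1 27-3 4 16-4 37 0 20 6 7 0 10-6 6-17 10-10-10 15-2 16-7 17-1 13 2 24-4 12-16 26-4 15-7 13 13 10 10 4-19 6-5 6-5 10 1 35 9 7 10 1 3-3 8-2 6-6 18-33 2-14 4-5 22 0 33-10 5-19 10-16 20-5 20-11 6-25 0-72-11-2-14 1-8-7-17-22-12-10-24-4-14-16-15-7z"/><path data-summit="17 285" data-sink="290 179" d="M201 139l-3 2-16 24-9 9-11 4-18 0-31-12-53-2-8-9-2-13-2 14 2 15-8 9-26 12 0 230 11 14 3 0 8-9 13-9 29-15 12-14 6-18-1-32-5-9 12-21 12-7 34 0 7 7 9 15 16 14 4 19 18 10 2-2 6-12 4-15 16-26 4-12-2-30 8-24 0-9 5-13-3 1-6 17-10 6-7 0-20-6-37 0-16 4 3-4-1-27 6-18 12-16 11-6 8-8 9-14z"/><path data-summit="591 287" data-sink="480 230" d="M557 16l-66 0-9 17-7 35-1 39-6 16-4 20-7 19 13 21 26 18 2 9-4 8-14 12 4 16-6 15-16 23-16 13 2 15 5 18 39-2 15-10 15-6 29 0 4-2 15-14 22-11 0-222-13-3-11-12-12-24z"/><path data-summit="380 161" data-sink="290 179" d="M399 16l-130 0-13 16 0 10 8 24 4 8 2 10 7 6-34-5-12-9-25-14-6 9-6 22-2 39 5 6 7 2 12 2 12 6 17 3 27 11 18 18 24 4 12 10 17 22 8 7 24 0 4-20 0-41 3-9 0-25-6-24-14-23 17-19z"/><path data-summit="284 576" data-sink="338 495" d="M359 457l-15 3-16 10 7 20-38 12-17 1-2 22-12 30 18 21 10 1 2 2 4 13 56 0 15-12 12-4 10 0 6 2 4 4-2 10 90 0 3-4 4-6-4-10-34-30 15-20 4-10-15-4-27-2-12 8-14-6-24-15-23-23z"/><path data-summit="317 371" data-sink="101 497" d="M207 444l-13 0-8 4-18 4-16 10-11 1-22 0-21-5-15 0 1 10 11 28-12 3-39-1-4 2 4 16 16 24-6 32 5 5 10 1 5 14 117 0-1-5-17-17-23-11-16-14-1-5 5-7 23-13 27-8 6-4 10-3 48 1 12-4 16-1 0-12-3-9-10-10-16-8-17-16z"/><path data-summit="65 77" data-sink="290 179" d="M95 16l-79 1 0 124 16-7 22 4 18-10 12-2 44 1 24-5 18 2 22 10 1-33 6-26 6-13-7-4-28 0-17-3-30-17-10-2-9 1-15 23 9-22-2-8z"/><path data-summit="380 161" data-sink="480 230" d="M437 16l-36 0-22 46-17 19 14 23 6 24 0 25-3 9 0 41-3 19 16 6 16 13 14-1 24-18 19 1 15 6 14-11 4-8-2-9-25-17-14-22 6-18-12-18-13-28-2-29-4-16 0-11 4-6z"/><path data-summit="317 371" data-sink="480 230" d="M453 222l-10 1-9 9-15 9-11 0-16-13-6-4-10 0 0 72-6 25-20 11-20 5-10 16-4 16 2 4 36 19 21-1 9-5 23-4 7-5 4-9 2-14 4-10 5-6 23-9-6-32 23-22 9-14 6-15-3-13-4-5z"/><path data-summit="17 285" data-sink="338 495" d="M147 301l-31 1-11 6-5 7-8 15 5 9 1 32-6 18-12 14-29 15-13 9-8 9-3 0-5-8-6-5 1 85 23-10-4-12 0-16 6-15-3-9 14 14 10 2 18-4 3-12 8-10 33-14 13-14 17 1 10-5 23-14 17-22-19-11-4-19-16-14-9-15z"/><path data-summit="591 287" data-sink="290 179" d="M591 286l-21 10-15 14-33 2-15 6-11 18 3 42-11 24 9 8 6 4 13-2 27-14 17-13 8-2-31 20-8 10-1 15 8 15 9 7 21-5 26-16z"/><path data-summit="317 371" data-sink="338 495" d="M317 372l-6 0-29 10-22 0-4 5-2 14-18 33-6 6-10 4 14 2 17 16 16 8 10 10 4 22 16 0 38-12-7-20 16-10 16-4 0-15 12-19-2-17-5-8z"/><path data-summit="284 576" data-sink="101 497" d="M279 502l-15 0-12 4-54 0-10 6-41 14-9 7-5 9 17 17 23 11 17 17 2 5 107 0 1-5-4-8-2-2-10-1-18-21 12-30z"/><path data-summit="317 371" data-sink="290 179" d="M161 122l-33 5-44-1-12 2-18 10-15-4-16 4-7 5 0 48 2 1 24-12 8-9-2-15 2-14 2 13 8 9 53 2 31 12 23-2 15-11 18-27-26-12z"/><path data-summit="591 287" data-sink="426 458" d="M540 400l-28 14-9 0-14-11-18 9-10 0-8-4-7 17-1 27-5 4 43 1 15 7 14 12 13 8 15 2 17-4 12 5 6 7 3-1 14-11 0-51-26 14-15 5-9-2-14-20 1-15z"/>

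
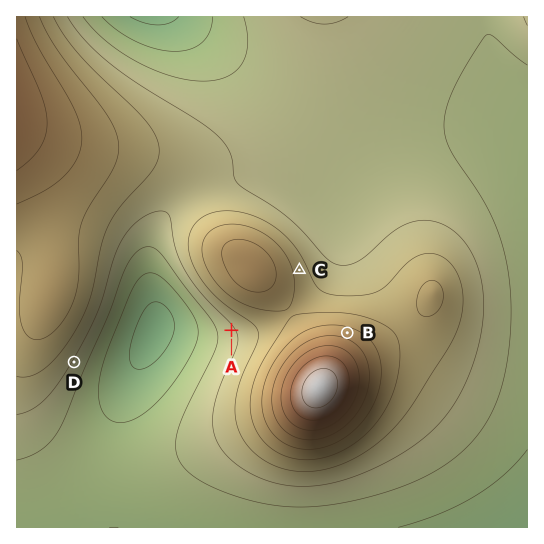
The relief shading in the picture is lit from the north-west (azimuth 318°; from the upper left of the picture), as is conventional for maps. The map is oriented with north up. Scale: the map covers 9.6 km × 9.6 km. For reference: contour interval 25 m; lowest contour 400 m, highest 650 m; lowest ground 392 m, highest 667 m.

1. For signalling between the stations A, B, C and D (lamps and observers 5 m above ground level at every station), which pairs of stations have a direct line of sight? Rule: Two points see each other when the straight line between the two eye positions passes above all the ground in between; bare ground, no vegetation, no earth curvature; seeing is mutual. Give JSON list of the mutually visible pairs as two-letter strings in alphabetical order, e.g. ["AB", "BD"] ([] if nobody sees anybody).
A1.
["AD", "BC"]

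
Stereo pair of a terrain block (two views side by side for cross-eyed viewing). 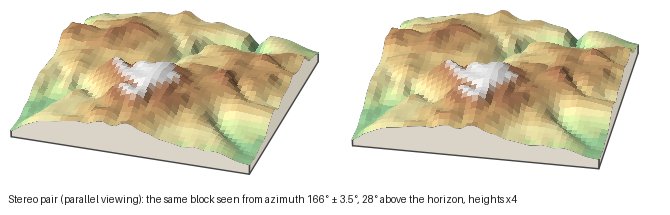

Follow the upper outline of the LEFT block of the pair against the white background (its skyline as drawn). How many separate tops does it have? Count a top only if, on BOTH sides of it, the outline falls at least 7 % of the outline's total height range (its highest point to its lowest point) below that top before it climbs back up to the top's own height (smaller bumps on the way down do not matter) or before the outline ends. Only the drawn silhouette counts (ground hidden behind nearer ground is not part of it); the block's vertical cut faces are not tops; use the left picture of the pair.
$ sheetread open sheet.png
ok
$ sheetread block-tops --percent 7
2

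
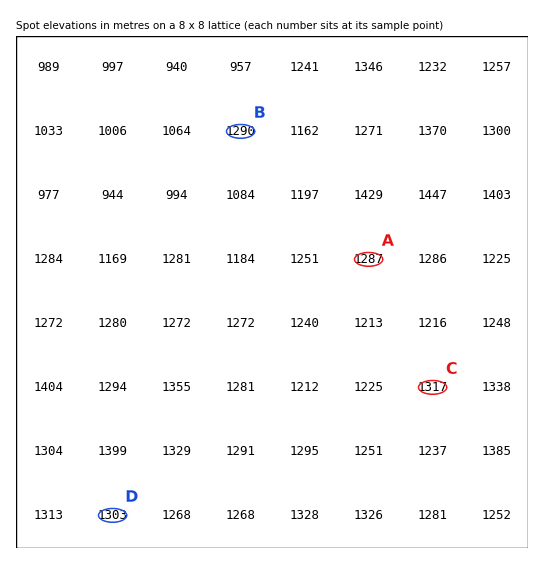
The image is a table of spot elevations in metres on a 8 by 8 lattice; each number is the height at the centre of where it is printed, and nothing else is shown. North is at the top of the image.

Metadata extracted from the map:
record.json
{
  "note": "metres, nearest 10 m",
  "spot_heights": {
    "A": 1290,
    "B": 1290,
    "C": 1320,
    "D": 1300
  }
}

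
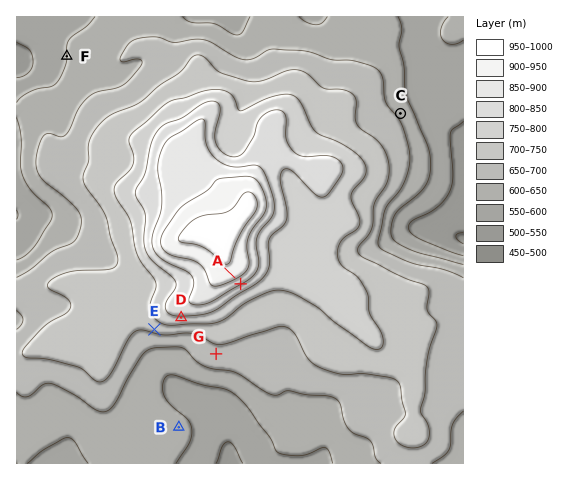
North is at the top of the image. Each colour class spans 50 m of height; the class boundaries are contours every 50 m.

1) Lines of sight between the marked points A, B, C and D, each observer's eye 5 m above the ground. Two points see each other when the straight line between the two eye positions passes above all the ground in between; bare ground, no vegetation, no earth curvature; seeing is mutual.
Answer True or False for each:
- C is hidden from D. True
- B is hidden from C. True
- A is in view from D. False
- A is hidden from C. True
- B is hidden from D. False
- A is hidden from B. False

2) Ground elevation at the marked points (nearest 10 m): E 710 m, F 600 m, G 690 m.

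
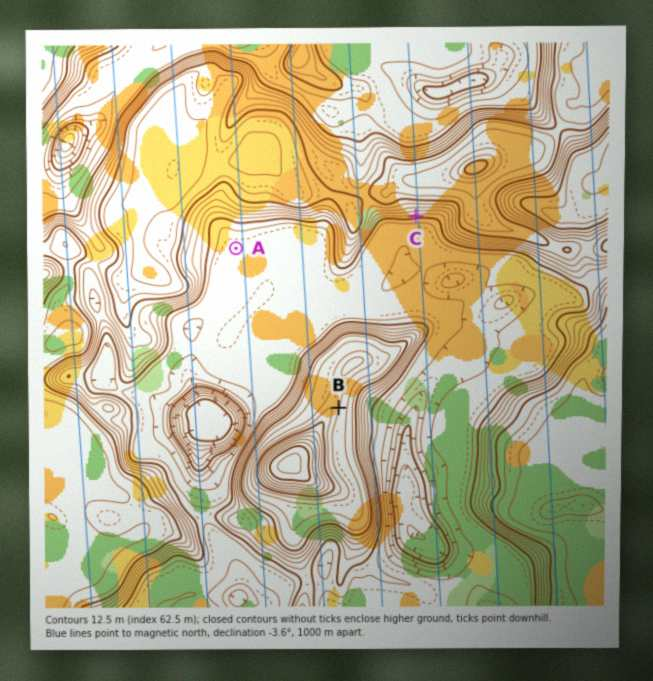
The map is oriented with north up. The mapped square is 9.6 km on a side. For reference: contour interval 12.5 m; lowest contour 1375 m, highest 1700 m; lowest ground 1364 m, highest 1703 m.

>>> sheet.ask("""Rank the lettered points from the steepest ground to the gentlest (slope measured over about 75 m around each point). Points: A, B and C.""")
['C', 'B', 'A']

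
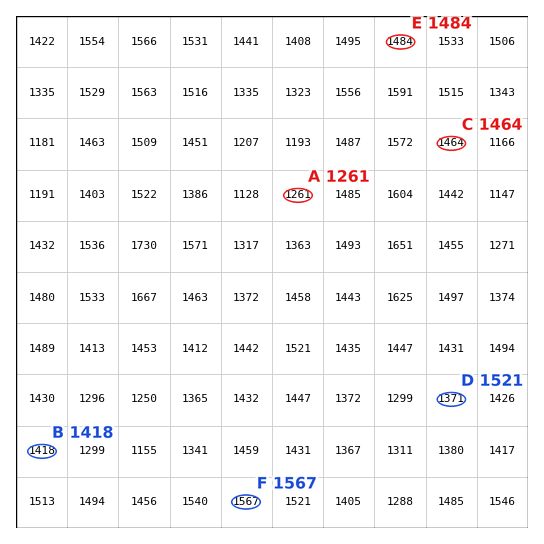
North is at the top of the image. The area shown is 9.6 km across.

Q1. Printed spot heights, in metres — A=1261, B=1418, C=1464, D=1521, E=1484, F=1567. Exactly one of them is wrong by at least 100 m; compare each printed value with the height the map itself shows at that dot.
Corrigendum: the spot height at D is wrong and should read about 1371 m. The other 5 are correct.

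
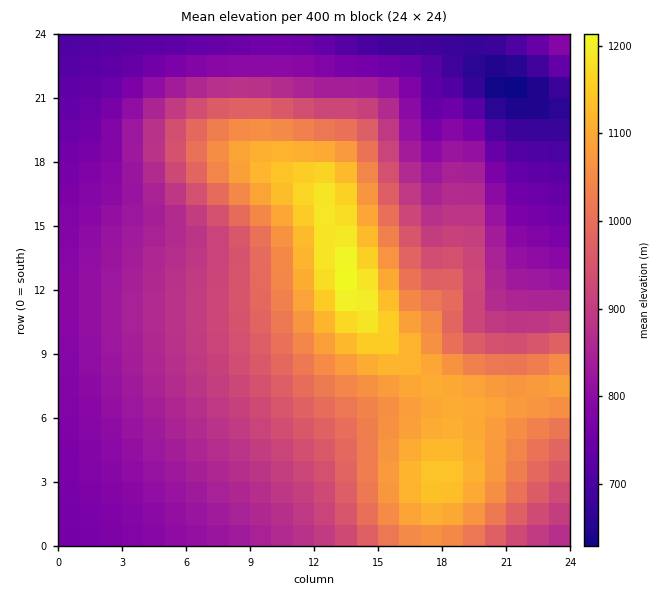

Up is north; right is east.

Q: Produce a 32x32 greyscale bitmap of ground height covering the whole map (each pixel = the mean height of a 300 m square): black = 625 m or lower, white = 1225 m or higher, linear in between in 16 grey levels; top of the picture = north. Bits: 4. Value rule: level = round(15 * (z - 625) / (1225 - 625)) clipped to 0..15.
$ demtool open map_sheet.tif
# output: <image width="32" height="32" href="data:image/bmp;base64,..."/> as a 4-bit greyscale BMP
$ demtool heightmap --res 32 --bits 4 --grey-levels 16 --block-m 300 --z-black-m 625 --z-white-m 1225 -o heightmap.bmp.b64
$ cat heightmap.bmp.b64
<image width="32" height="32" href="data:image/bmp;base64,Qk12AgAAAAAAAHYAAAAoAAAAIAAAACAAAAABAAQAAAAAAAACAAATCwAAEwsAABAAAAAAAAAAAAAAABEREQAiIiIAMzMzAERERABVVVUAZmZmAHd3dwCIiIgAmZmZAKqqqgC7u7sAzMzMAN3d3QDu7u4A////ADRERERVVVZmd4mqu6qYh2Y0RERFVVVmZ3iJq8zLqYh3RERERVVWZnd4mrzMzLqYh0RERFVVZmZ3iJq83dzLqYhEREVVVmZnd4iavN3dy6mYRERFVWZmd3iJmrzN3MuqmUREVVVmZ3eIiZq8zMzLuqlERFVWZnd4iJmqu8zMy7qqREVVZmZ3iImaqrvMzMy7u0RFVWZnd4iZqqu7zMzMu7tEVVVmd3iJmqu7zMzLu7u7RFVWZnd4iZq7zMzMuqqaq0RVVmZ3iImrvN3dy6mIiJlEVVZmd4iZq83u3LuYd3d4RFVWZneImqve7ty6mHZmZkRVVmZ3iJq83v7bqph2ZmZEVVZmd4iavO/+ypmYdlVVRFVWZneImrzv/cqIiHVVVERVVmZ3eJq97+25h4h1VEREVVVmZ4iaze7sqXd3ZUREREVVZneJq83u3Kh2d2VEM0RFVWZ4mrze7tuYZmdkQzNERFVniavN3u7Ll2VmVDMzNERWeJq8zd3dyoZVVlMzIjNEVniavMzMzLmGVFVDIiIzRFZ4mrvLu7qpdkRFMiIiMzRWeJmqqqmZmHVDRCERETM0RWd4iYiHd3dlQzMhABEzM0RWZnd2ZmZmVDIiEAARIzM0RFVVVVVEREQyIQABEiIiMzM0REREQzMzIiEREjQiIiIjMzMzMzIiEREREiM0"/>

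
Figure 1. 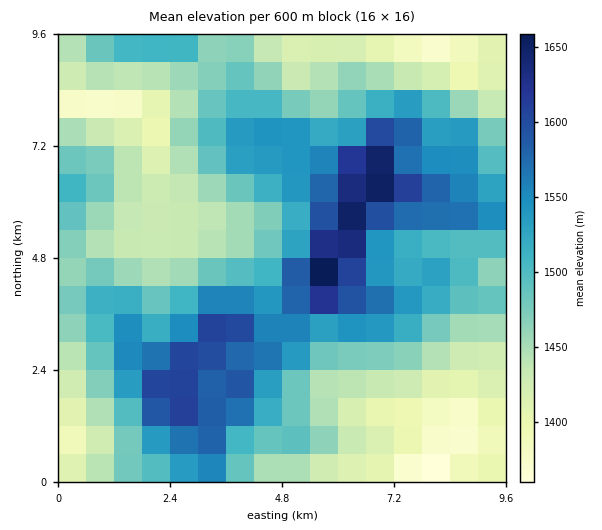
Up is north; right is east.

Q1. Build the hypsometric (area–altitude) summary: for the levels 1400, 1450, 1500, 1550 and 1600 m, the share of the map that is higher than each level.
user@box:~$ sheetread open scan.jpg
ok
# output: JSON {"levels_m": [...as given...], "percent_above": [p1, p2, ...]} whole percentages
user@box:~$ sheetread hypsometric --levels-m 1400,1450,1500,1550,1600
{"levels_m": [1400, 1450, 1500, 1550, 1600], "percent_above": [92, 67, 41, 21, 7]}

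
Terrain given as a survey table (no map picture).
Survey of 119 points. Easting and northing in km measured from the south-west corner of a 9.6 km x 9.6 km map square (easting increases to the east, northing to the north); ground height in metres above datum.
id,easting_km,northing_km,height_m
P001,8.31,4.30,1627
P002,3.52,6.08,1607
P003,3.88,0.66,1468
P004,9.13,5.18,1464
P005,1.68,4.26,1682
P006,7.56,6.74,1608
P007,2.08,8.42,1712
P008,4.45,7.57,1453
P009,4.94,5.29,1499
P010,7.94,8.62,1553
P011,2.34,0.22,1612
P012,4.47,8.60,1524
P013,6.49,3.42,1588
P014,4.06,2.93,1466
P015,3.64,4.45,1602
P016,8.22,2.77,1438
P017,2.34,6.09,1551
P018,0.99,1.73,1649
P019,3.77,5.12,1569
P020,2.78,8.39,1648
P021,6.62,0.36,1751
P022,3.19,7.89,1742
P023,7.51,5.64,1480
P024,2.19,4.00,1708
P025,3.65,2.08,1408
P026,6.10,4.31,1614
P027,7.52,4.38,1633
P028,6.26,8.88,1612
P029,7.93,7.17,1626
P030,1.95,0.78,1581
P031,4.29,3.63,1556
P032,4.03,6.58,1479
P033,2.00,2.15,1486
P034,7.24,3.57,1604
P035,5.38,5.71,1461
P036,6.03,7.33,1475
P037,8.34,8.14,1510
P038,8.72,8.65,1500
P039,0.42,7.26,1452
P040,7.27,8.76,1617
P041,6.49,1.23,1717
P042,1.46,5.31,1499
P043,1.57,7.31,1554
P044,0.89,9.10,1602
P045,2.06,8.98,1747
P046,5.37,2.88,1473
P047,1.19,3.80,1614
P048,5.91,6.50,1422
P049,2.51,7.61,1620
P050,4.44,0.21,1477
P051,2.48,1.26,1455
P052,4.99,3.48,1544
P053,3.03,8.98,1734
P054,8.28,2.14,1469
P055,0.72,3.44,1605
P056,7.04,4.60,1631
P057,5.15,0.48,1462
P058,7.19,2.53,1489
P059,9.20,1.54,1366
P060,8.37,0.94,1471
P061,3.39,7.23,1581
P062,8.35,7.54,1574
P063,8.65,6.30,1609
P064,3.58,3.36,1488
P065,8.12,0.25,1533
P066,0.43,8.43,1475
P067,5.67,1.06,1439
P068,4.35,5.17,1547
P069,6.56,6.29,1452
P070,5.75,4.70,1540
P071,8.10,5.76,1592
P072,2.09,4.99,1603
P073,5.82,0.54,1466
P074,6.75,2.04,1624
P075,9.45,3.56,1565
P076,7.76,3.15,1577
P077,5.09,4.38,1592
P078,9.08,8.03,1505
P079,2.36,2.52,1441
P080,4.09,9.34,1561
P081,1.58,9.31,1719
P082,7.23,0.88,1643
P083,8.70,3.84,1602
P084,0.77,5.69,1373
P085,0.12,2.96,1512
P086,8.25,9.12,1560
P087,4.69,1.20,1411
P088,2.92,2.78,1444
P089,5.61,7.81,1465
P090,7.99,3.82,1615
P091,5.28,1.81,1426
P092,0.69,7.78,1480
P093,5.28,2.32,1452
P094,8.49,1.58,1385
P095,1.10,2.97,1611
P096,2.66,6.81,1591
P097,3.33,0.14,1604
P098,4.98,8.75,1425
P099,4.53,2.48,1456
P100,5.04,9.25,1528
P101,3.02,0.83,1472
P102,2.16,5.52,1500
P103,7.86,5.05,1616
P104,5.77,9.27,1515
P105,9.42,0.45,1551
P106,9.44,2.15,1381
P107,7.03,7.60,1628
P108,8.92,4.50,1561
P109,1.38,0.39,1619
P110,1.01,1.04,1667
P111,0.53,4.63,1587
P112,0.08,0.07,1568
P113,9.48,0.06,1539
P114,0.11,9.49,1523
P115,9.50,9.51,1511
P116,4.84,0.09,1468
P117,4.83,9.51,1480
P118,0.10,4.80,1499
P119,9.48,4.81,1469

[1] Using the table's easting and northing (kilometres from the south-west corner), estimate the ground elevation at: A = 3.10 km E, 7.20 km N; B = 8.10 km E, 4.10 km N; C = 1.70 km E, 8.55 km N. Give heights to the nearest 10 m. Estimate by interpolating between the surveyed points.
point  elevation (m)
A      1610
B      1630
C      1720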